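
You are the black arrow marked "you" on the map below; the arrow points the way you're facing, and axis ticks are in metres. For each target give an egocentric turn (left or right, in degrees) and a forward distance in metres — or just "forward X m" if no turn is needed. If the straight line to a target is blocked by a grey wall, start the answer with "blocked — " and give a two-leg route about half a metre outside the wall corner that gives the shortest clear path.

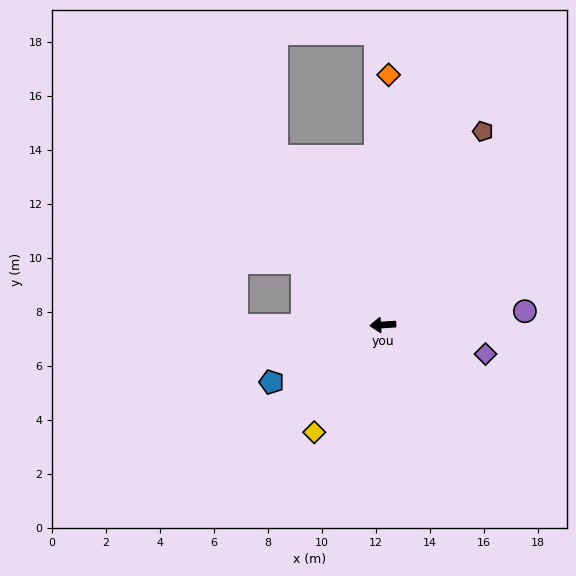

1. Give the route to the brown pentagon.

turn right 121°, forward 8.1 m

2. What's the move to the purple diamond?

turn left 161°, forward 4.0 m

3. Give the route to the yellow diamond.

turn left 54°, forward 4.7 m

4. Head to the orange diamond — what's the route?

turn right 95°, forward 9.3 m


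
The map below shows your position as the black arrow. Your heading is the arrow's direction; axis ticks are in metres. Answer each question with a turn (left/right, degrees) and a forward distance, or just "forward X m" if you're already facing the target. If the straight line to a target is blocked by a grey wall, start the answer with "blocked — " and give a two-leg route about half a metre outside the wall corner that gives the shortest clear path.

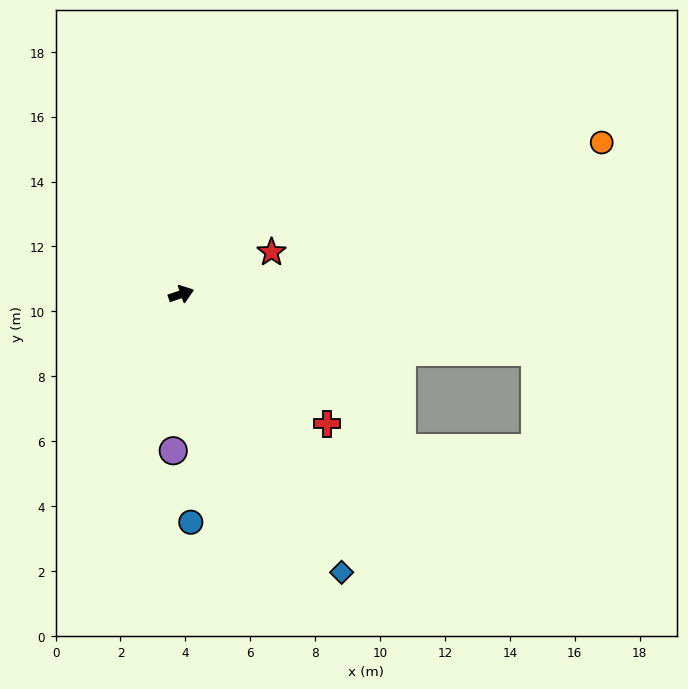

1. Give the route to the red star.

turn left 6°, forward 3.1 m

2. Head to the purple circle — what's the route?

turn right 112°, forward 4.8 m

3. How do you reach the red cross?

turn right 61°, forward 6.0 m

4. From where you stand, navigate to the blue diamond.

turn right 79°, forward 9.9 m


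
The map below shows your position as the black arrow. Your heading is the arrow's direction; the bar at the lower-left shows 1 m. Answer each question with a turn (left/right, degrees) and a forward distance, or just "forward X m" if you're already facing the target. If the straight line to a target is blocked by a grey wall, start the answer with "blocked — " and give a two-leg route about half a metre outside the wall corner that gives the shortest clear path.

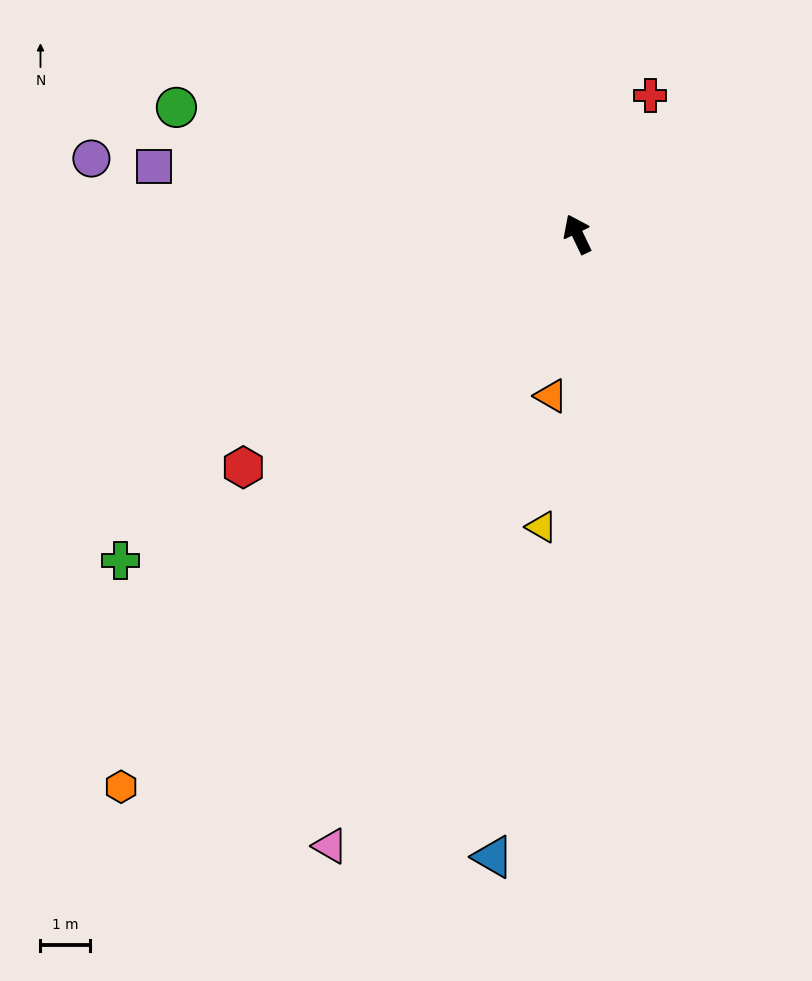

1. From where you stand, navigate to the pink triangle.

turn left 132°, forward 13.4 m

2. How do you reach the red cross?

turn right 53°, forward 3.2 m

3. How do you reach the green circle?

turn left 47°, forward 8.6 m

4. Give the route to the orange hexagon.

turn left 115°, forward 14.6 m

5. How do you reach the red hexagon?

turn left 99°, forward 8.3 m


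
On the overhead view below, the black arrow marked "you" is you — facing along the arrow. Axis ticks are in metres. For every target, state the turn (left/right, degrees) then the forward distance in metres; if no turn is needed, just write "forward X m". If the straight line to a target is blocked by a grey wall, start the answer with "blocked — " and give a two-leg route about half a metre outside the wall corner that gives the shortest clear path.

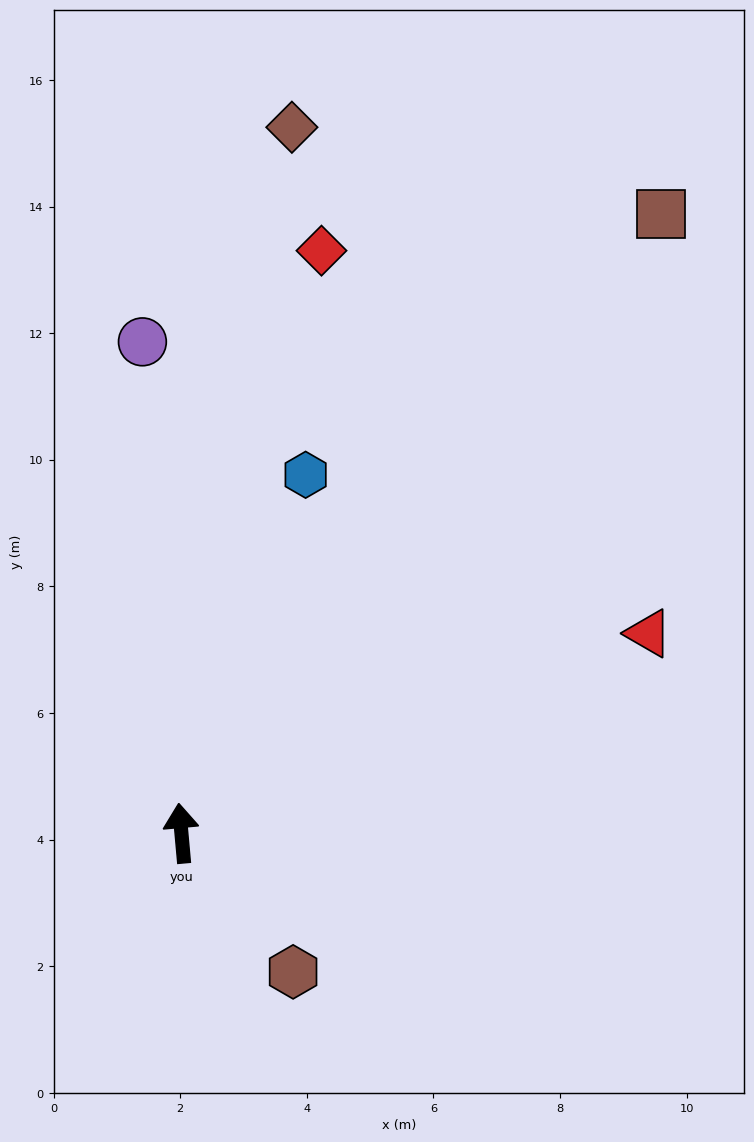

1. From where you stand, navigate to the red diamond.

turn right 19°, forward 9.5 m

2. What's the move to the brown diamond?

turn right 14°, forward 11.3 m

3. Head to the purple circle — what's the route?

forward 7.8 m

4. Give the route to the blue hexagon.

turn right 24°, forward 6.0 m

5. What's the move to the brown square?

turn right 43°, forward 12.4 m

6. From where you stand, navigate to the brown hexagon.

turn right 146°, forward 2.8 m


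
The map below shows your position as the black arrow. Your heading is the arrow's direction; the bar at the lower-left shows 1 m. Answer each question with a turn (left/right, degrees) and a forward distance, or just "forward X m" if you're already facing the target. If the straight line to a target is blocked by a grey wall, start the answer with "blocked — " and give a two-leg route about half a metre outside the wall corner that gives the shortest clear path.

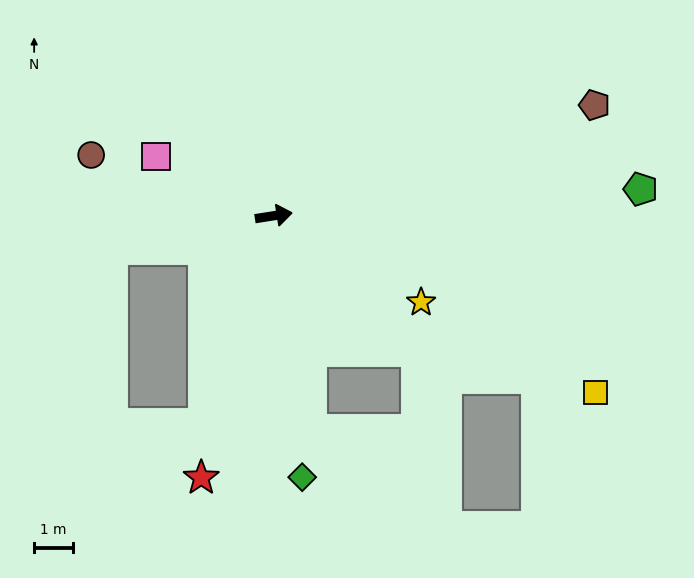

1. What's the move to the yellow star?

turn right 39°, forward 4.4 m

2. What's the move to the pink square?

turn left 144°, forward 3.4 m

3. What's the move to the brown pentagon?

turn left 10°, forward 8.8 m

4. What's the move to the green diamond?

turn right 93°, forward 6.8 m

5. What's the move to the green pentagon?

turn right 5°, forward 9.5 m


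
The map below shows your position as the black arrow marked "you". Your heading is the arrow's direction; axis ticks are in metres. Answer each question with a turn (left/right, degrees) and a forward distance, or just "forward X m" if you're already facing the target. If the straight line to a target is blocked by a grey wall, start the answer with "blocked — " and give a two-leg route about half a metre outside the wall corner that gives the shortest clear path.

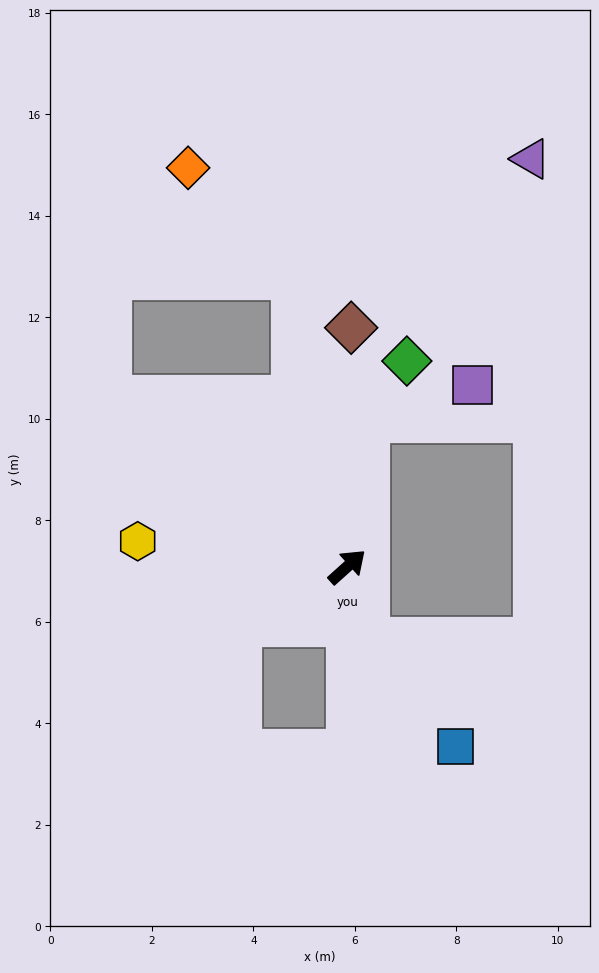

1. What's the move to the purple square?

blocked — turn left 40°, forward 2.9 m, then turn right 63°, forward 2.2 m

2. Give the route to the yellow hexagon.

turn left 131°, forward 4.2 m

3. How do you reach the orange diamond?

blocked — turn left 59°, forward 5.8 m, then turn left 32°, forward 3.0 m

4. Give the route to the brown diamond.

turn left 47°, forward 4.7 m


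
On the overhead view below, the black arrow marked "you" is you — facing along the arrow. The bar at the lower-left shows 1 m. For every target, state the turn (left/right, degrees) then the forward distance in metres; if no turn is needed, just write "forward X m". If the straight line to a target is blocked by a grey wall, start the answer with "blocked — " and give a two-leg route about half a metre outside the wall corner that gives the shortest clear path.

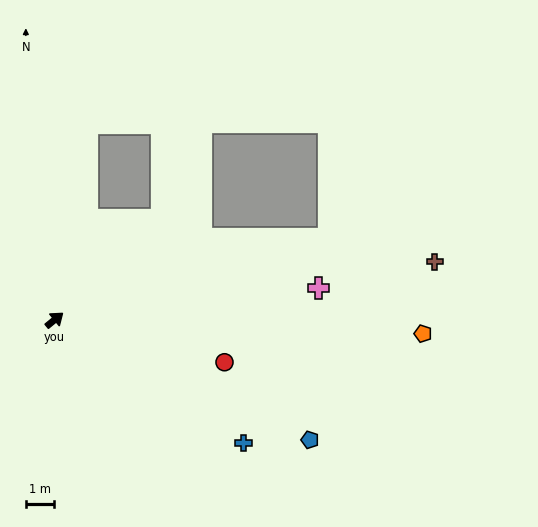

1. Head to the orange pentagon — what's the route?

turn right 41°, forward 13.3 m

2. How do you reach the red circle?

turn right 53°, forward 6.3 m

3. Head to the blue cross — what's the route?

turn right 72°, forward 8.1 m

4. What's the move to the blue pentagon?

turn right 65°, forward 10.2 m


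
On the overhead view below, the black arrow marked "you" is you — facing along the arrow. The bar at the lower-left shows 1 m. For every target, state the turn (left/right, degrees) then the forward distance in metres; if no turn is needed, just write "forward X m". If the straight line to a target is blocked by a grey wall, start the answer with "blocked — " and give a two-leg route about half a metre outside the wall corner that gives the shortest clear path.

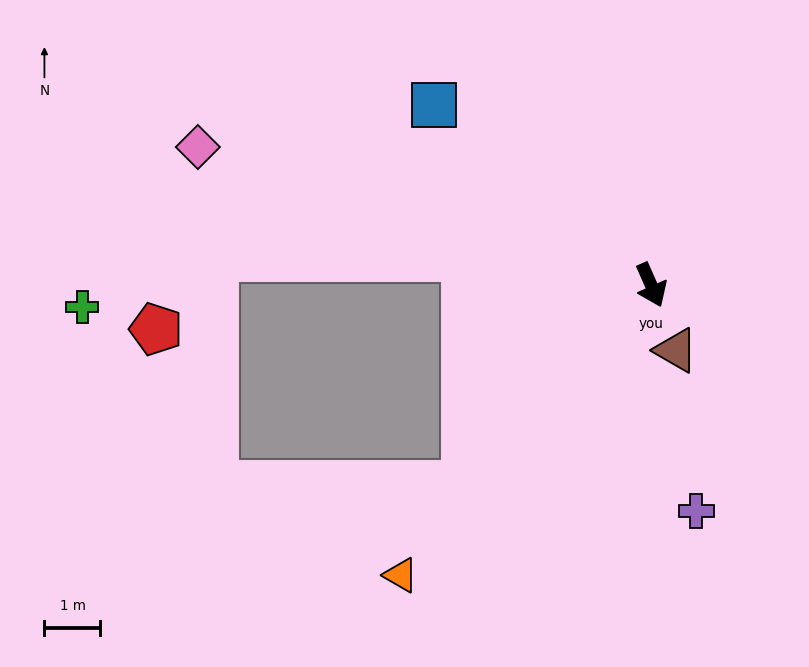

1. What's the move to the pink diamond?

turn right 131°, forward 8.5 m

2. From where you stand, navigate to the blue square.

turn right 154°, forward 5.0 m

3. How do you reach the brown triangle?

turn right 3°, forward 1.2 m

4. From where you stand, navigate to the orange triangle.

turn right 65°, forward 6.8 m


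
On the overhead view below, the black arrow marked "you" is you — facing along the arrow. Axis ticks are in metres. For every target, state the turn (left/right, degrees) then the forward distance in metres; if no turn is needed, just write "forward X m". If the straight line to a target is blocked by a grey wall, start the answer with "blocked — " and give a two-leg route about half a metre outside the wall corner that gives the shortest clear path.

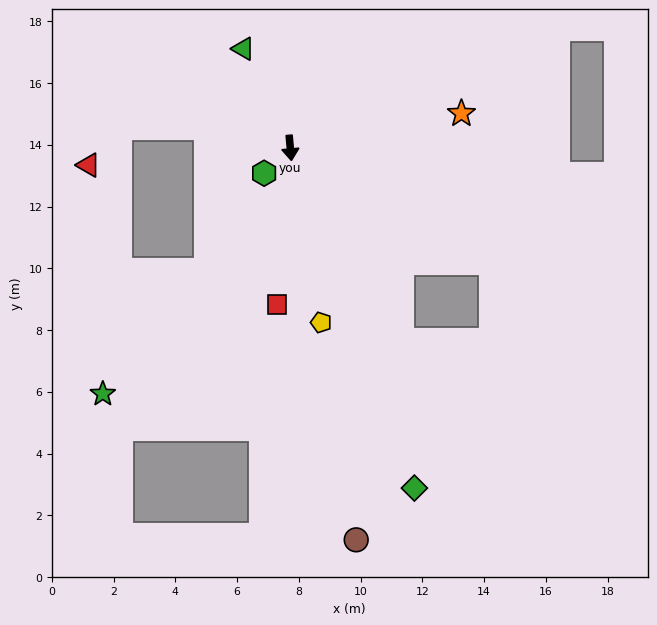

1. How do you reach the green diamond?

turn left 15°, forward 11.7 m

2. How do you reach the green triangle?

turn right 160°, forward 3.6 m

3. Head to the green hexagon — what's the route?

turn right 51°, forward 1.2 m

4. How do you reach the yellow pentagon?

turn left 5°, forward 5.7 m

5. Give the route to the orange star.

turn left 96°, forward 5.7 m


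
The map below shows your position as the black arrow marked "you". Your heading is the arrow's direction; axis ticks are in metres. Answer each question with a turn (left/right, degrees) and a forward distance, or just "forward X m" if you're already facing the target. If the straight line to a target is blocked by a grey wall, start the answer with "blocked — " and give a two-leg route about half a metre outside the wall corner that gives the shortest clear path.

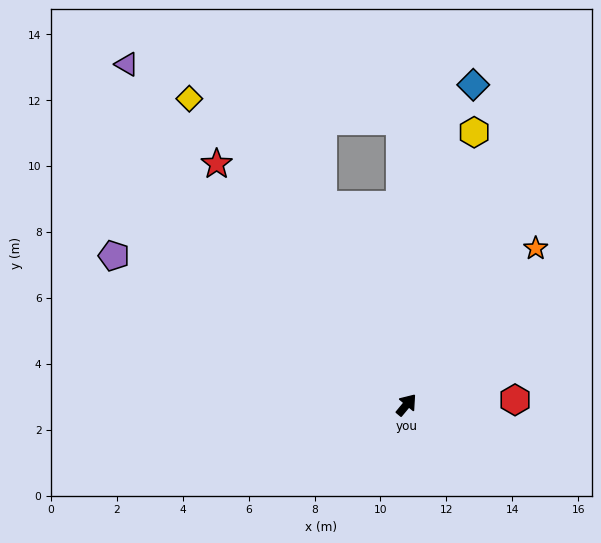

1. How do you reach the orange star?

forward 6.2 m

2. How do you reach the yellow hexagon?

turn left 26°, forward 8.5 m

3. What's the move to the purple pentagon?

turn left 103°, forward 10.0 m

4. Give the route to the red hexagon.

turn right 48°, forward 3.3 m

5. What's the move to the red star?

turn left 78°, forward 9.3 m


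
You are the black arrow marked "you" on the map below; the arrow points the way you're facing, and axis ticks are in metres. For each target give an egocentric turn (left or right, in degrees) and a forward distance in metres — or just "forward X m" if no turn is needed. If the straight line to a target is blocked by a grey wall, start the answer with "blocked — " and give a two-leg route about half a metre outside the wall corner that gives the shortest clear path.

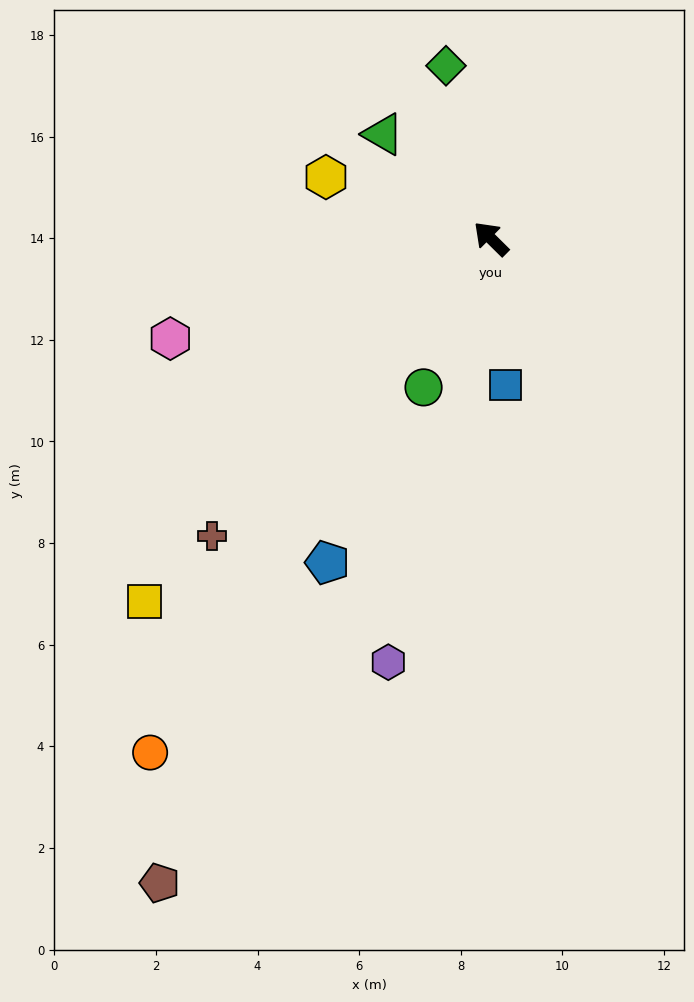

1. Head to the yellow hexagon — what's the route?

turn left 24°, forward 3.5 m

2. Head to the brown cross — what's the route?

turn left 91°, forward 8.0 m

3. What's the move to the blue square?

turn left 140°, forward 2.9 m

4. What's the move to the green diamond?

turn right 31°, forward 3.5 m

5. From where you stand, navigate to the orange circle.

turn left 101°, forward 12.1 m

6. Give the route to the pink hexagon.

turn left 62°, forward 6.6 m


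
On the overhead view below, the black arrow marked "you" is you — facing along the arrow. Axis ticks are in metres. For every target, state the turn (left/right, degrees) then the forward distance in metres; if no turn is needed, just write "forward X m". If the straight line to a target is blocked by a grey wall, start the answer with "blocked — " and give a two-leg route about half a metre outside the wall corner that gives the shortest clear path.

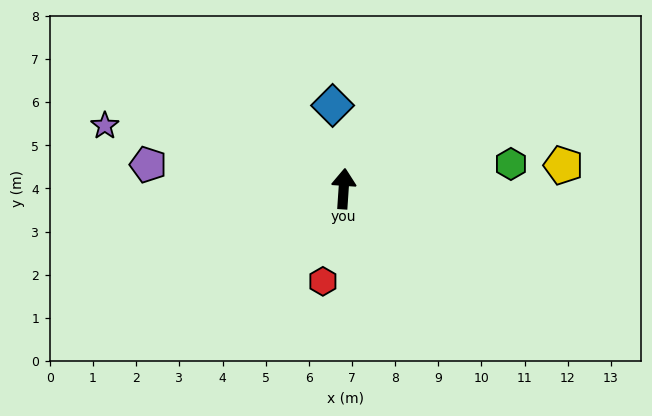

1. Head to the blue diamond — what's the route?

turn left 11°, forward 1.9 m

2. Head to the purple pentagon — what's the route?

turn left 87°, forward 4.6 m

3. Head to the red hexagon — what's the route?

turn left 171°, forward 2.2 m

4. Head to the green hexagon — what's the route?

turn right 78°, forward 3.9 m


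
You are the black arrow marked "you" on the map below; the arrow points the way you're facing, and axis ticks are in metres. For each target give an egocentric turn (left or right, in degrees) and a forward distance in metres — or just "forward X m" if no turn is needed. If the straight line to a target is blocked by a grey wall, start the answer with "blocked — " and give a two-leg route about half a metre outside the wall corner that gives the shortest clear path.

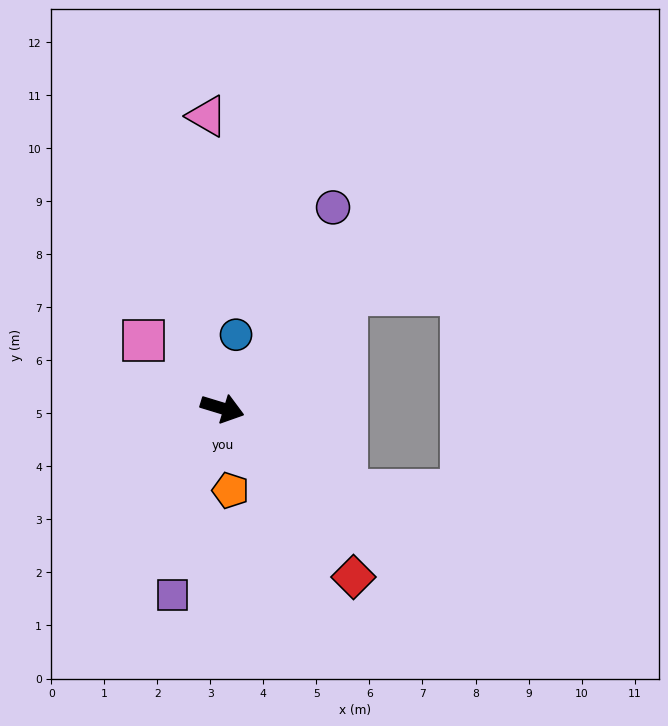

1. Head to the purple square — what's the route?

turn right 88°, forward 3.6 m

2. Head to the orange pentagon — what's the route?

turn right 67°, forward 1.6 m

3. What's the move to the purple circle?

turn left 78°, forward 4.3 m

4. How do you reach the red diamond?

turn right 35°, forward 4.0 m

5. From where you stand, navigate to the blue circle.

turn left 96°, forward 1.4 m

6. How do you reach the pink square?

turn left 156°, forward 2.0 m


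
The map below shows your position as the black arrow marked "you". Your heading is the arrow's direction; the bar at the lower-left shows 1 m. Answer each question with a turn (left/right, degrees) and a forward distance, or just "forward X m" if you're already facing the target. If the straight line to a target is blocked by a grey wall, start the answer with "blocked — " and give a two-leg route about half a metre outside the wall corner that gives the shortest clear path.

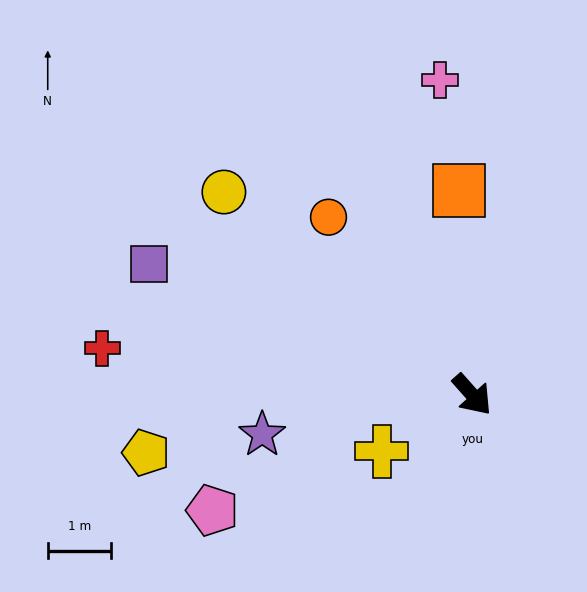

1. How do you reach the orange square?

turn left 142°, forward 3.2 m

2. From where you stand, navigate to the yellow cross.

turn right 100°, forward 1.7 m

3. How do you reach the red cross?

turn right 139°, forward 5.9 m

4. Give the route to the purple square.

turn right 154°, forward 5.5 m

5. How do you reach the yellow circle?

turn right 171°, forward 5.0 m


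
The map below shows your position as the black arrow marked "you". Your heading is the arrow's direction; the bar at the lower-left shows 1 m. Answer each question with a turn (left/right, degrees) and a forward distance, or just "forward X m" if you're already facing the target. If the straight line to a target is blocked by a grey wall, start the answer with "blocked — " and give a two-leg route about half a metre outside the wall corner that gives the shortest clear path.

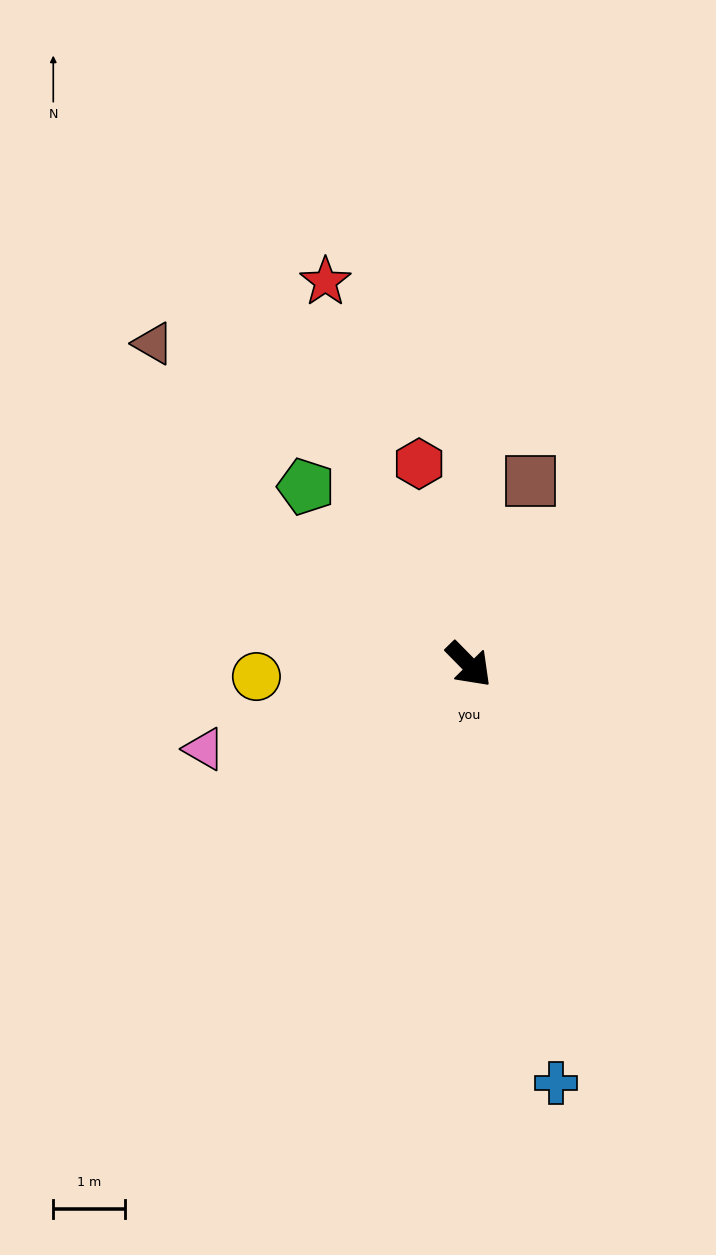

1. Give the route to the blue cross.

turn right 33°, forward 5.9 m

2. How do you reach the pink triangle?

turn right 117°, forward 3.9 m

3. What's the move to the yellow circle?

turn right 131°, forward 3.0 m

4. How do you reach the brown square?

turn left 117°, forward 2.7 m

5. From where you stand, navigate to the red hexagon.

turn left 149°, forward 2.9 m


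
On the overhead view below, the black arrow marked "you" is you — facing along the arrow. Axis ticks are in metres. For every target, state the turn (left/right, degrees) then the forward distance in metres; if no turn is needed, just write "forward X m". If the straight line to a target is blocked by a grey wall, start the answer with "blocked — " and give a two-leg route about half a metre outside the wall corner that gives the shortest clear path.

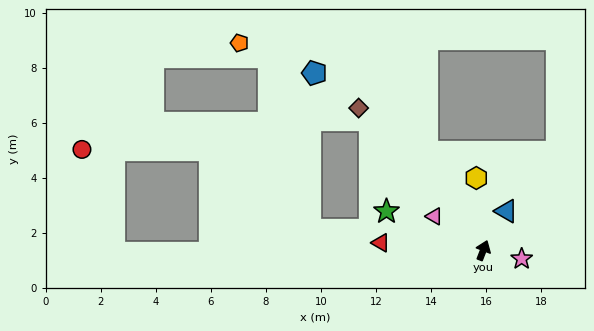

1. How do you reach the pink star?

turn right 81°, forward 1.4 m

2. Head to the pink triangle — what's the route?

turn left 76°, forward 2.2 m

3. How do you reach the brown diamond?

turn left 62°, forward 6.9 m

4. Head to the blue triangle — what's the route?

turn right 9°, forward 1.7 m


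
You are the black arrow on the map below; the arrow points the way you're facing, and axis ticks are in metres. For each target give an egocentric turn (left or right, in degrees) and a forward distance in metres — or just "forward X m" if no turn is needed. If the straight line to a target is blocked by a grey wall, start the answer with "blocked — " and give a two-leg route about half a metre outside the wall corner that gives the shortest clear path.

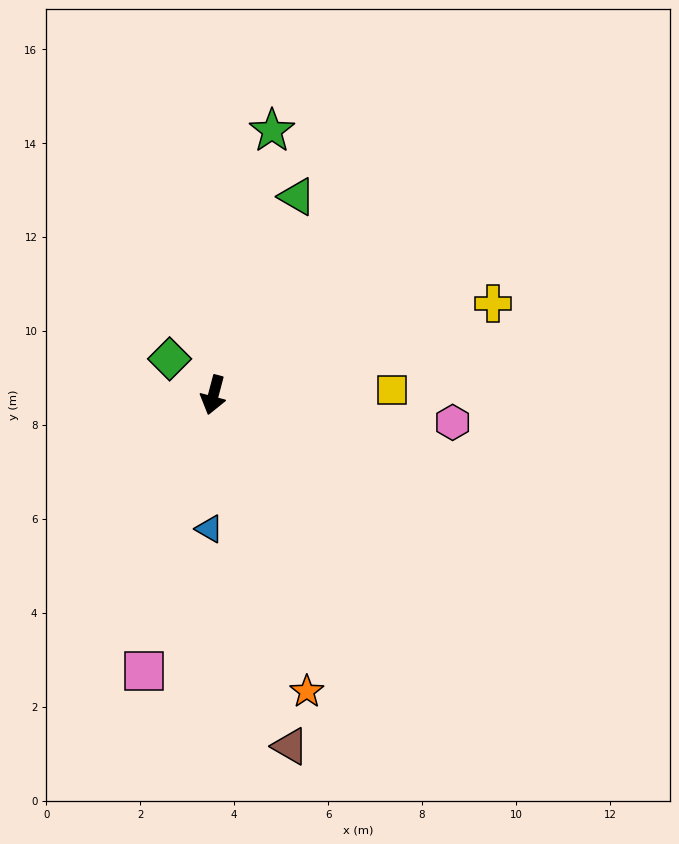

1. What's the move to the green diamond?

turn right 115°, forward 1.2 m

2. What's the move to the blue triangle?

turn left 13°, forward 2.9 m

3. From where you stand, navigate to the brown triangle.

turn left 27°, forward 7.7 m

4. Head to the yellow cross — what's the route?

turn left 123°, forward 6.3 m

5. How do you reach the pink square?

forward 6.1 m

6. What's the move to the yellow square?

turn left 106°, forward 3.8 m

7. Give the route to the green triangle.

turn left 172°, forward 4.6 m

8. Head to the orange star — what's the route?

turn left 32°, forward 6.6 m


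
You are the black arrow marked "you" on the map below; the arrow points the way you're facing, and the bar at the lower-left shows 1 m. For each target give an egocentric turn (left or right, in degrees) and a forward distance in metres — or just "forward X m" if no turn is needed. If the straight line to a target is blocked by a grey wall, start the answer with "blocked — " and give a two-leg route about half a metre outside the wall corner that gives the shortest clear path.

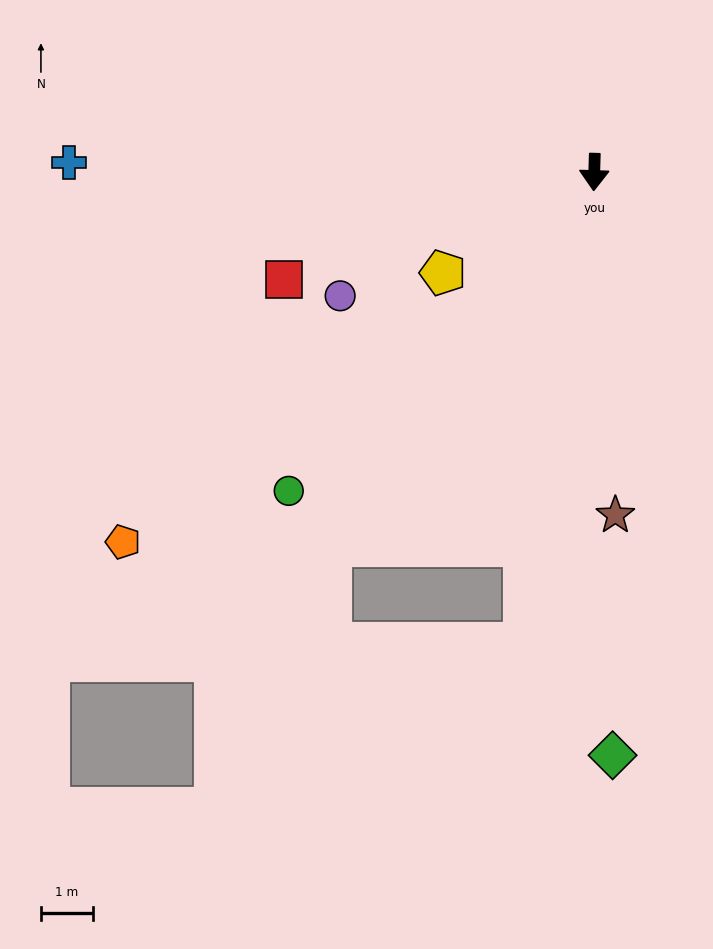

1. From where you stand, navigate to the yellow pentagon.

turn right 55°, forward 3.5 m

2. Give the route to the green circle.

turn right 42°, forward 8.5 m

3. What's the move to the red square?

turn right 69°, forward 6.3 m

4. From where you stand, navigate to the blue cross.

turn right 89°, forward 10.1 m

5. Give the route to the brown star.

turn left 5°, forward 6.6 m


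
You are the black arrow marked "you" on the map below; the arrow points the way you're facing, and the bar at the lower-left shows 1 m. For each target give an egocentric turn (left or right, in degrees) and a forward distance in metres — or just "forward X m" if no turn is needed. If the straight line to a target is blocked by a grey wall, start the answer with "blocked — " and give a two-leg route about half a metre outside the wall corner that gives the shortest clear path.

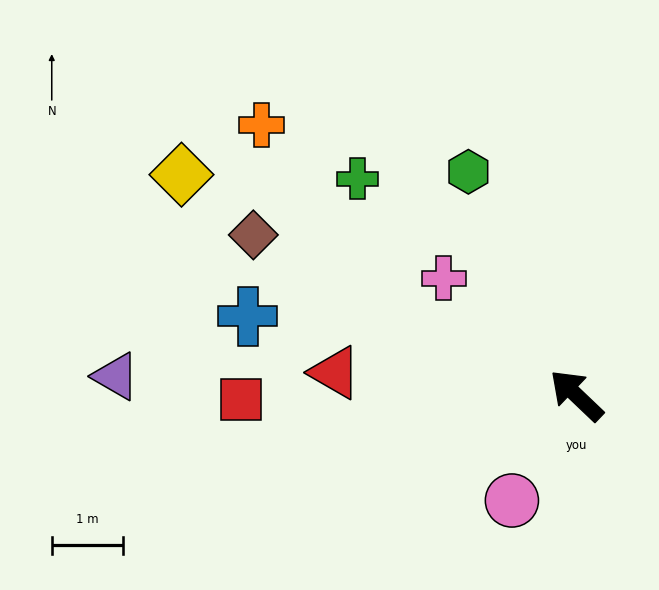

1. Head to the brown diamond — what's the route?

turn left 17°, forward 5.1 m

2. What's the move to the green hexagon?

turn right 21°, forward 3.5 m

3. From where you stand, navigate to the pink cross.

turn left 2°, forward 2.5 m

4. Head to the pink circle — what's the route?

turn left 102°, forward 1.7 m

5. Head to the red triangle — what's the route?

turn left 38°, forward 3.4 m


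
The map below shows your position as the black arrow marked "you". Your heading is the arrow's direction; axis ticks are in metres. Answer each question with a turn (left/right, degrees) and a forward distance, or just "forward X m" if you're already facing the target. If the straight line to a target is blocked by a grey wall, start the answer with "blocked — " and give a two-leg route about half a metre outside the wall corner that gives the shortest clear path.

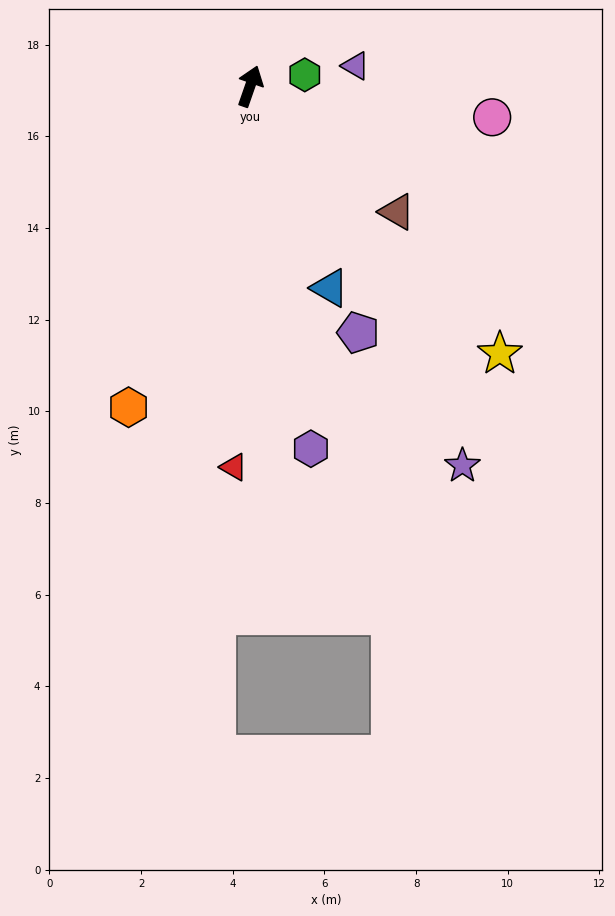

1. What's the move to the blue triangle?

turn right 139°, forward 4.7 m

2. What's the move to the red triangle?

turn right 163°, forward 8.3 m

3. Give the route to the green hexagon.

turn right 59°, forward 1.2 m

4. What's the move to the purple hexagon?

turn right 151°, forward 8.0 m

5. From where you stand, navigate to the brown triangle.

turn right 111°, forward 4.2 m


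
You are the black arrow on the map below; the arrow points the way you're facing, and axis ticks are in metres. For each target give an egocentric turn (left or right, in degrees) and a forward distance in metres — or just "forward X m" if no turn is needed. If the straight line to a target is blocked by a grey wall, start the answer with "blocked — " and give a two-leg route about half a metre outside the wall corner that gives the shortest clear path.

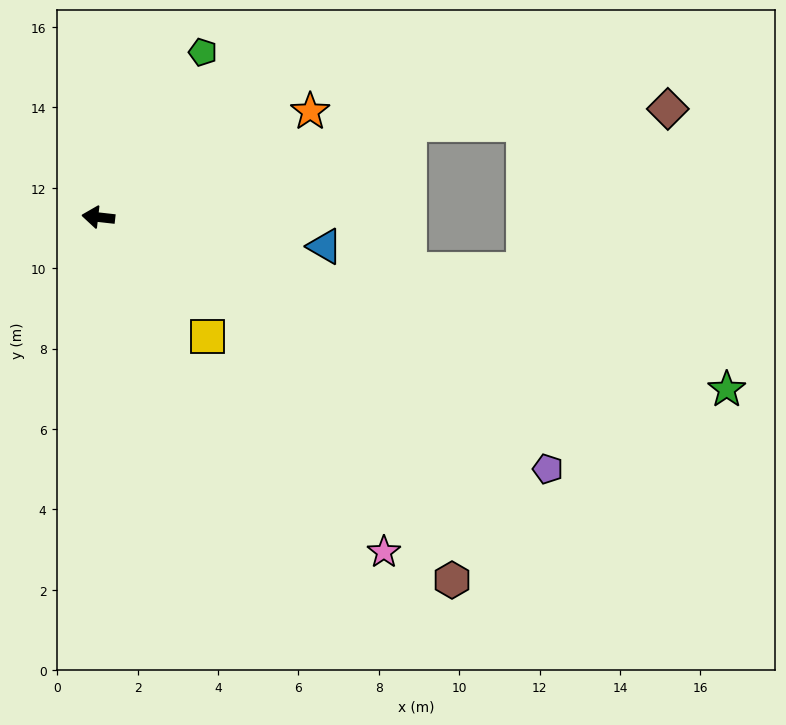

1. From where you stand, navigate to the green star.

turn left 171°, forward 16.2 m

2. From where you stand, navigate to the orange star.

turn right 147°, forward 5.9 m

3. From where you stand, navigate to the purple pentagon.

turn left 157°, forward 12.8 m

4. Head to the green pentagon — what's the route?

turn right 116°, forward 4.9 m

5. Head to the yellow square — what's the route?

turn left 139°, forward 4.0 m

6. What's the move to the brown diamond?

blocked — turn right 157°, forward 8.1 m, then turn right 13°, forward 6.4 m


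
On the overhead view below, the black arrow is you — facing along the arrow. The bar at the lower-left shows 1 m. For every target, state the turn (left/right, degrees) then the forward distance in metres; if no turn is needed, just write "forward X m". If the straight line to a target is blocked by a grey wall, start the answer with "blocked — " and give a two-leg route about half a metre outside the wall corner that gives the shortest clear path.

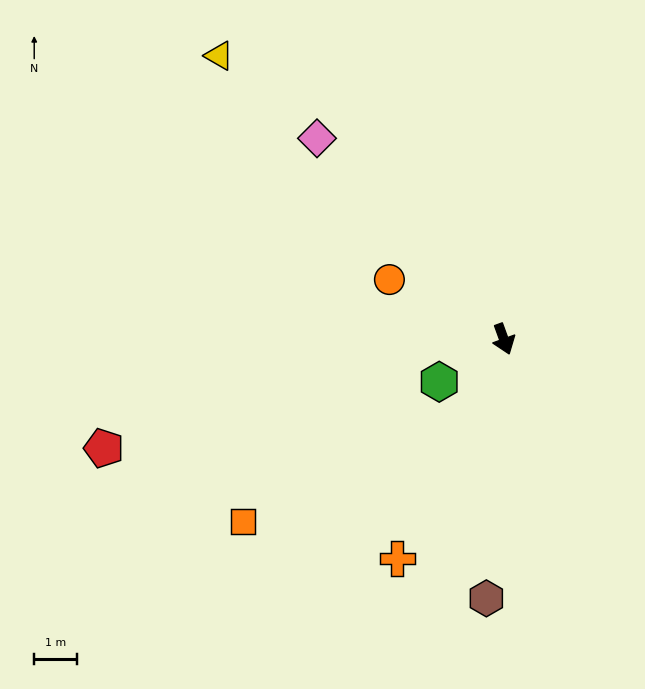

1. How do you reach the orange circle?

turn right 137°, forward 3.0 m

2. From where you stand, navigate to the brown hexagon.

turn right 24°, forward 6.1 m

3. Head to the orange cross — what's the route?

turn right 46°, forward 5.8 m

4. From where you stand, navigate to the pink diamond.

turn right 157°, forward 6.5 m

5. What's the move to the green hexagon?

turn right 76°, forward 1.8 m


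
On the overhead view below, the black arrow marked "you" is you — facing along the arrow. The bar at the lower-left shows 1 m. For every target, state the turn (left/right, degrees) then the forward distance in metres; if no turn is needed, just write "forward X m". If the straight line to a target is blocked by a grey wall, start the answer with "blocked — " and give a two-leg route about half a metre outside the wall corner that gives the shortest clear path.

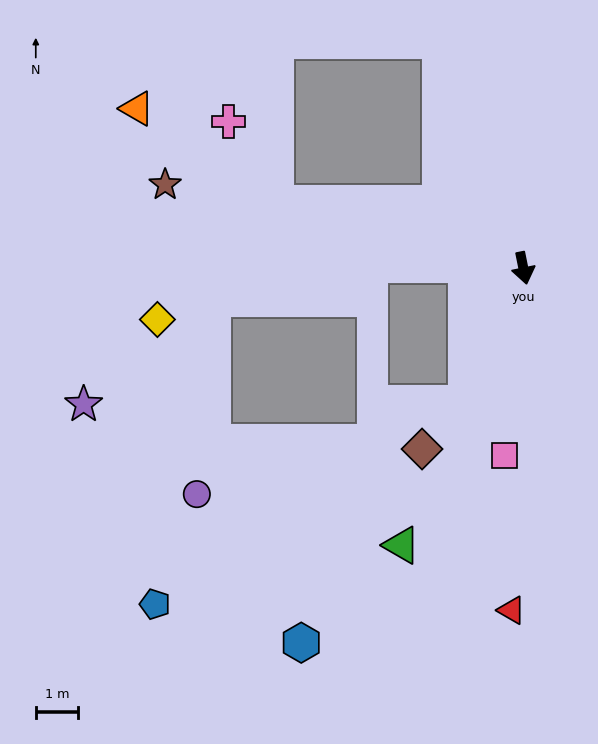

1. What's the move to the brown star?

turn right 115°, forward 8.6 m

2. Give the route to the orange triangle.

blocked — turn right 116°, forward 6.0 m, then turn right 20°, forward 3.9 m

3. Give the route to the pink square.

turn right 17°, forward 4.4 m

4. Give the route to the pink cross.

blocked — turn right 116°, forward 6.0 m, then turn right 46°, forward 2.2 m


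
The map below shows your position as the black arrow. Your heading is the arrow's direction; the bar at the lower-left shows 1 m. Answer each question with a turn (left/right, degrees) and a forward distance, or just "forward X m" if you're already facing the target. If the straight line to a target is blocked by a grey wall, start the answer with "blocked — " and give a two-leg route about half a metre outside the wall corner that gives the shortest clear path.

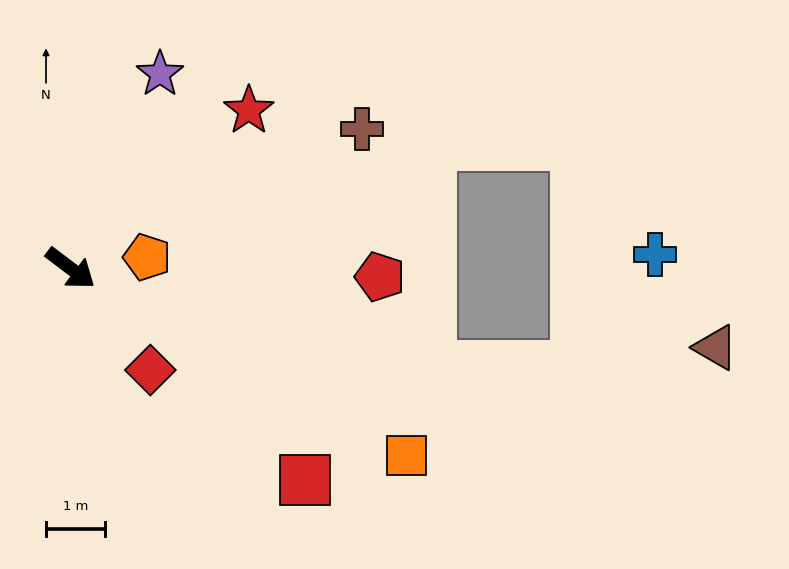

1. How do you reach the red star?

turn left 79°, forward 4.0 m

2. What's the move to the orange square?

turn left 8°, forward 6.5 m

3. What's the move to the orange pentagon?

turn left 45°, forward 1.3 m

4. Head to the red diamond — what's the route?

turn right 15°, forward 2.2 m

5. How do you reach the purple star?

turn left 102°, forward 3.6 m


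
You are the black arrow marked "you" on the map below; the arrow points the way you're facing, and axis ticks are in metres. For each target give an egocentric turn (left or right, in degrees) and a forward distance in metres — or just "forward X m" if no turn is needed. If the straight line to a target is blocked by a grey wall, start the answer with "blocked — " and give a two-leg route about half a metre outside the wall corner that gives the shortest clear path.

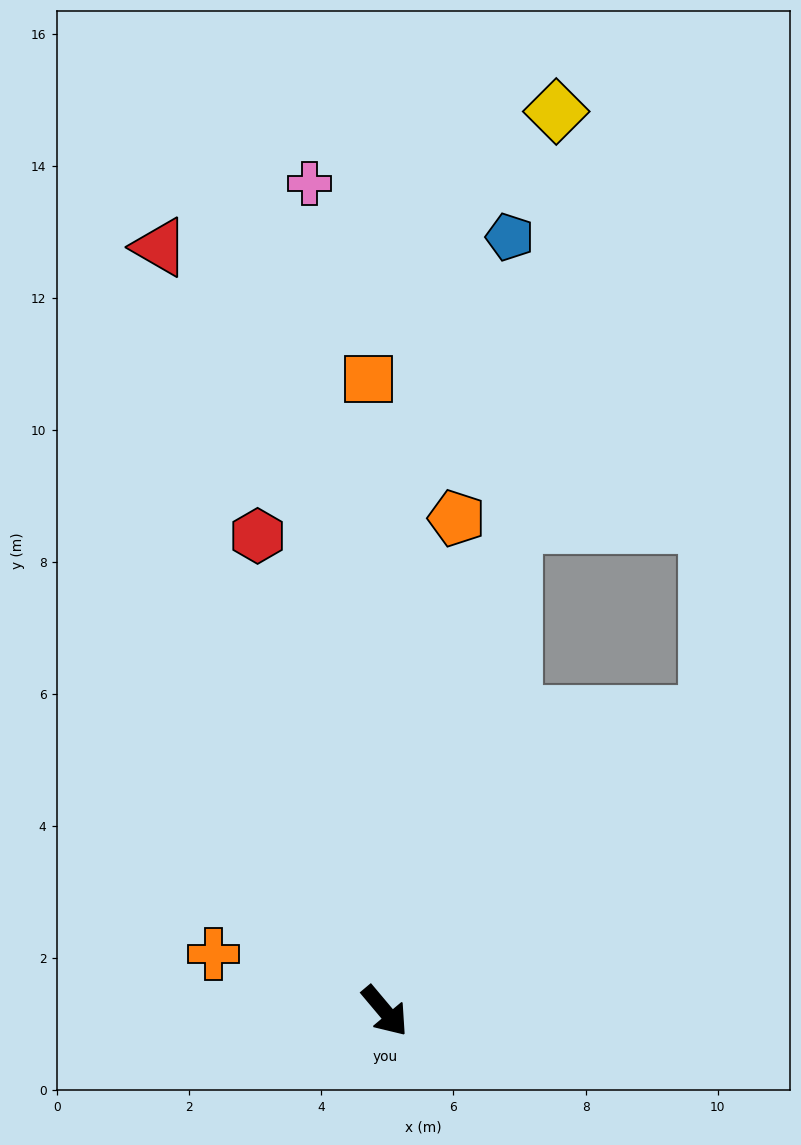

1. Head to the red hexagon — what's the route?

turn left 155°, forward 7.4 m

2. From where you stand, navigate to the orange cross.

turn right 149°, forward 2.7 m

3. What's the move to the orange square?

turn left 141°, forward 9.6 m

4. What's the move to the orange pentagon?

turn left 132°, forward 7.5 m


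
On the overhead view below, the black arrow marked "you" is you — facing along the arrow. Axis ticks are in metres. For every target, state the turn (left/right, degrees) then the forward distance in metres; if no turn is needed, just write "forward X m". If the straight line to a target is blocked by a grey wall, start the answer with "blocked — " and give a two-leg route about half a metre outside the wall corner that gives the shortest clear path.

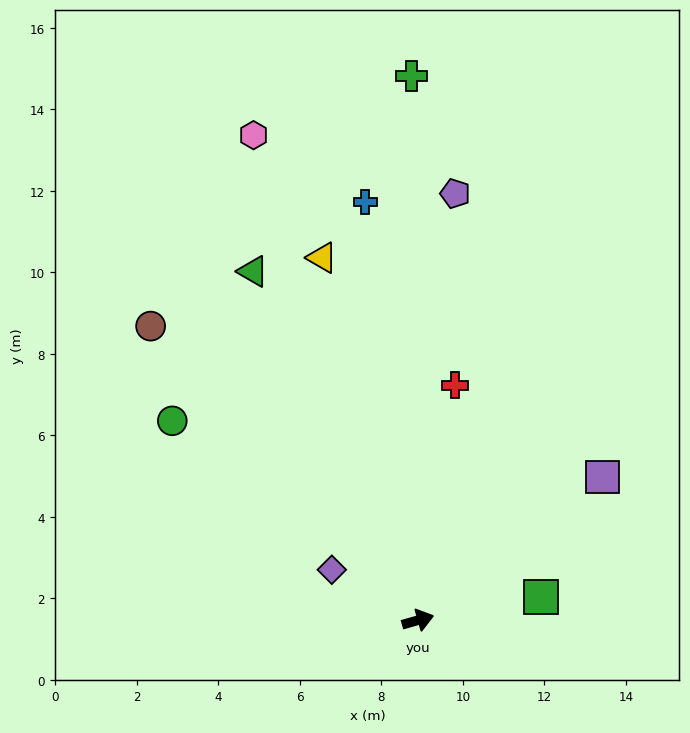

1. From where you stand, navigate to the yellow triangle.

turn left 89°, forward 9.2 m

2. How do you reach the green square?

turn right 5°, forward 3.1 m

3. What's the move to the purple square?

turn left 22°, forward 5.7 m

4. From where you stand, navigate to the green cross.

turn left 75°, forward 13.4 m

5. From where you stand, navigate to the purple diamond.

turn left 134°, forward 2.4 m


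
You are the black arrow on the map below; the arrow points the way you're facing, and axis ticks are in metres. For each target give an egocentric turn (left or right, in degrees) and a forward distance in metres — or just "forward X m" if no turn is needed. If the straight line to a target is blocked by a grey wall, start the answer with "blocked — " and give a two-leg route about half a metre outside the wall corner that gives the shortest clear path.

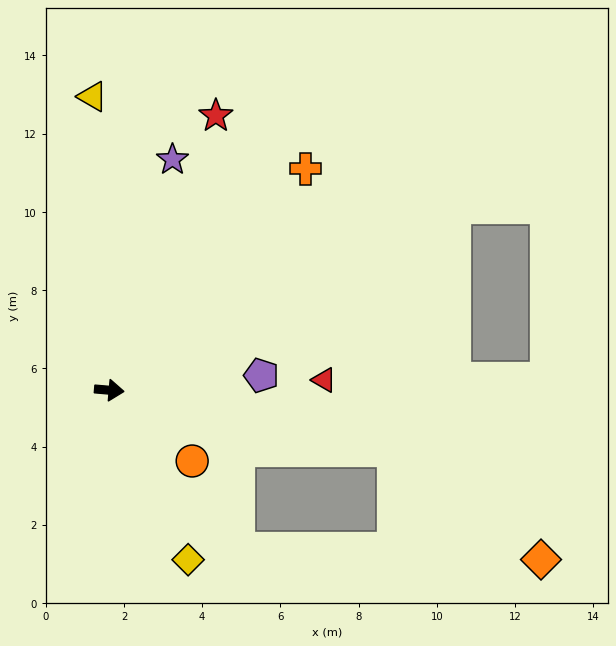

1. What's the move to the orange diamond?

blocked — turn right 7°, forward 7.4 m, then turn right 25°, forward 4.7 m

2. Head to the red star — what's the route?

turn left 74°, forward 7.5 m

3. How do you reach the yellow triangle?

turn left 98°, forward 7.5 m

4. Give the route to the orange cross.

turn left 53°, forward 7.6 m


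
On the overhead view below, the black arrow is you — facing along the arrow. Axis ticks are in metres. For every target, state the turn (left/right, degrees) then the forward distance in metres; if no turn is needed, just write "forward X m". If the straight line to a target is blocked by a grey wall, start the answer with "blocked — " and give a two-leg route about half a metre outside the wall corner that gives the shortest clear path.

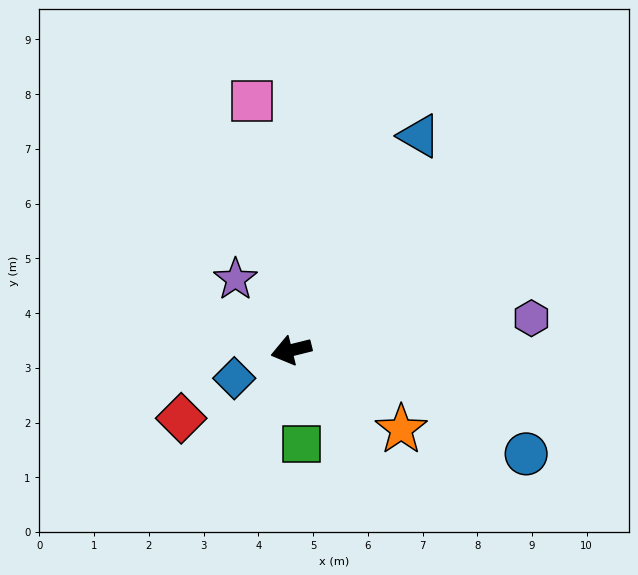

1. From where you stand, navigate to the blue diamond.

turn left 12°, forward 1.2 m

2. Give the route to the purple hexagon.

turn left 174°, forward 4.4 m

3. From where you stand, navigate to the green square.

turn left 82°, forward 1.7 m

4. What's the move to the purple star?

turn right 66°, forward 1.6 m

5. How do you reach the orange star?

turn left 130°, forward 2.5 m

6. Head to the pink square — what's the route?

turn right 95°, forward 4.6 m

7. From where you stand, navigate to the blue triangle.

turn right 135°, forward 4.6 m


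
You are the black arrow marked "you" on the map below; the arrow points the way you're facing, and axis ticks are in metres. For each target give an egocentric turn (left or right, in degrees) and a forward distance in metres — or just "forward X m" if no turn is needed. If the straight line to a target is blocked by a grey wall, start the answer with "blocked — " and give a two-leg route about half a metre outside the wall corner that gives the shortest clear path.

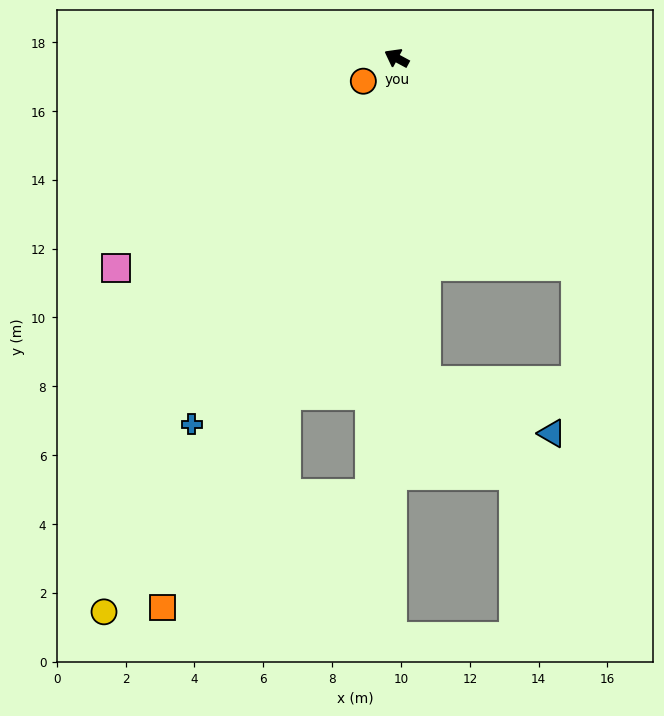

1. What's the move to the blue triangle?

blocked — turn left 124°, forward 9.4 m, then turn left 61°, forward 4.0 m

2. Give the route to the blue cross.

turn left 89°, forward 12.2 m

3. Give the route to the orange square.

turn left 95°, forward 17.4 m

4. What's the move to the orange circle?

turn left 63°, forward 1.2 m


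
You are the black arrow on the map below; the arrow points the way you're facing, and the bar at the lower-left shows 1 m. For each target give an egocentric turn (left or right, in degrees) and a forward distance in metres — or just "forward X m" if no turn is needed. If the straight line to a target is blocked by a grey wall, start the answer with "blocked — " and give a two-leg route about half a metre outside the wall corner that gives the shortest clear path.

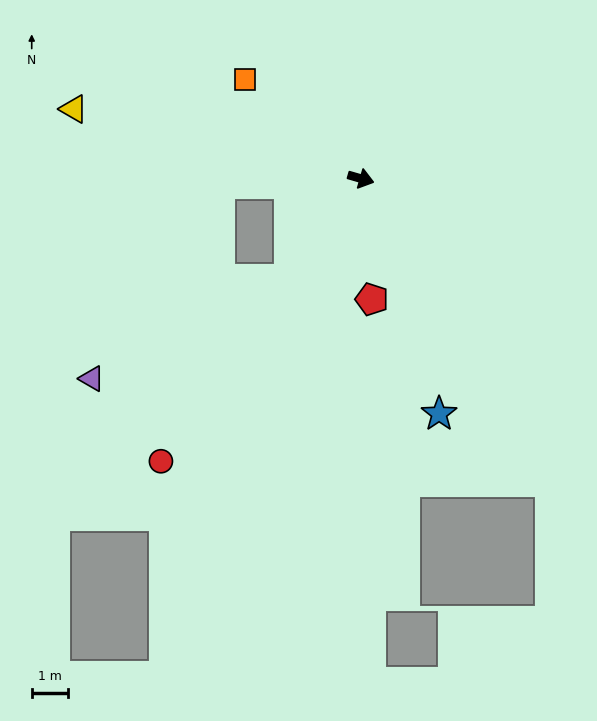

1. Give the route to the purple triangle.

blocked — turn right 109°, forward 3.4 m, then turn right 28°, forward 6.1 m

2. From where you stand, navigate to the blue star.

turn right 55°, forward 6.8 m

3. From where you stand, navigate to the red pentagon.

turn right 69°, forward 3.3 m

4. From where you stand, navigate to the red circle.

turn right 109°, forward 9.5 m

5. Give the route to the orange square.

turn left 156°, forward 4.2 m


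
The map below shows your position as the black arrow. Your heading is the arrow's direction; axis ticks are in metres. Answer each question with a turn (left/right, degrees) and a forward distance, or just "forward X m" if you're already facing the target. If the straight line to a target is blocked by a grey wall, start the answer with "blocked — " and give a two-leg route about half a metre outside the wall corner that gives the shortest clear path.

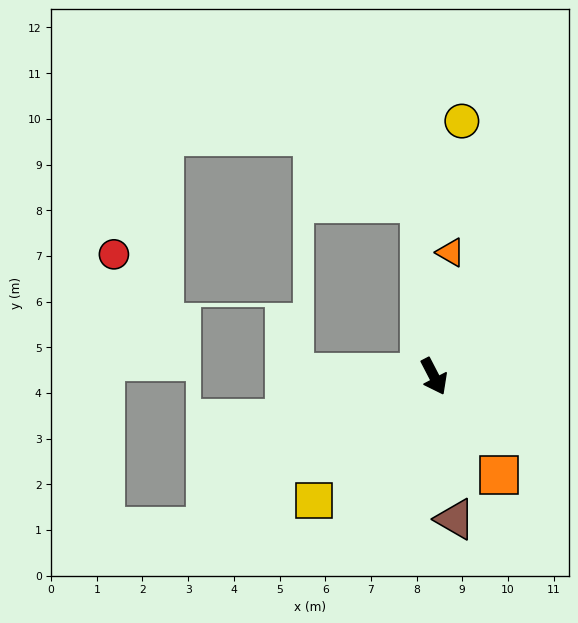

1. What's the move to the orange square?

turn left 6°, forward 2.6 m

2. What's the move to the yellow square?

turn right 71°, forward 3.8 m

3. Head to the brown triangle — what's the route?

turn right 19°, forward 3.2 m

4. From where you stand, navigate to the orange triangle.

turn left 145°, forward 2.7 m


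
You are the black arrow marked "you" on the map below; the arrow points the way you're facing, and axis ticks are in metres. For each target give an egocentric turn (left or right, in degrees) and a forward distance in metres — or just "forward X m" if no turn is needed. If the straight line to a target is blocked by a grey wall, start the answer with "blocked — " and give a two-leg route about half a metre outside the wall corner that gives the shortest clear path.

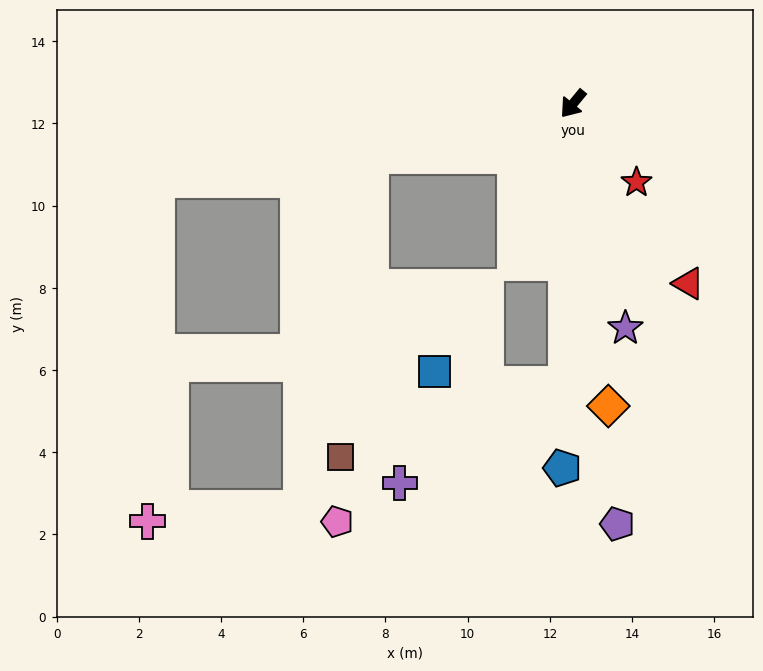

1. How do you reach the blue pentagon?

turn left 38°, forward 8.9 m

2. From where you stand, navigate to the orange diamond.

turn left 46°, forward 7.4 m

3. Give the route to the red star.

turn left 78°, forward 2.5 m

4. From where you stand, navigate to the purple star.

turn left 53°, forward 5.6 m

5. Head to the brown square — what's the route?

blocked — turn right 36°, forward 5.1 m, then turn left 70°, forward 7.4 m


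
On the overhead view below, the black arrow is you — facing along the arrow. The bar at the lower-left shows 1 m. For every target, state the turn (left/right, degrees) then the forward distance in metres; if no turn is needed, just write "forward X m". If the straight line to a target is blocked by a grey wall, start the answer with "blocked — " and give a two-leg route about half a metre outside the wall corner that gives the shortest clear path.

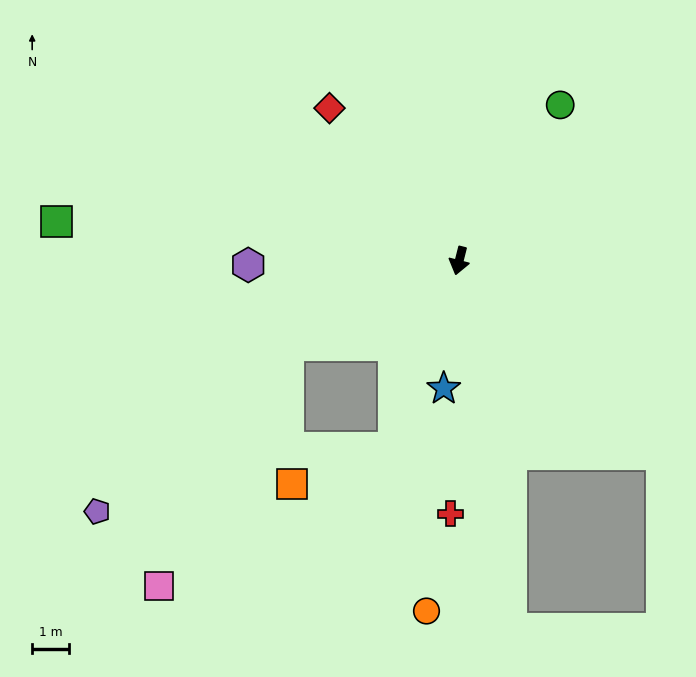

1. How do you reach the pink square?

blocked — turn right 50°, forward 5.1 m, then turn left 36°, forward 7.3 m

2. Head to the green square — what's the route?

turn right 81°, forward 10.9 m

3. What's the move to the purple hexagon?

turn right 75°, forward 5.7 m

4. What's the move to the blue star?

turn left 7°, forward 3.4 m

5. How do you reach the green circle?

turn left 161°, forward 5.0 m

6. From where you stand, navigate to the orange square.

blocked — turn right 5°, forward 5.3 m, then turn right 51°, forward 2.9 m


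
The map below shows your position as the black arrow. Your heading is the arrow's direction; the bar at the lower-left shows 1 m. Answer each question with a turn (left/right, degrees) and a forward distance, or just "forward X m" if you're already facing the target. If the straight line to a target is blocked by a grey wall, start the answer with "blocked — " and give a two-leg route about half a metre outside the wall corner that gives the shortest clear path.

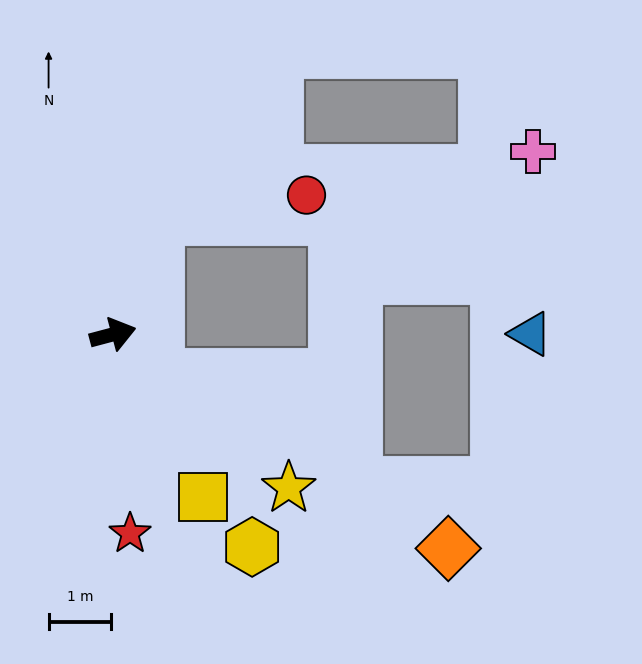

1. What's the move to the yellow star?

turn right 56°, forward 3.7 m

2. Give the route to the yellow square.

turn right 76°, forward 3.0 m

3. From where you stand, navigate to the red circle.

blocked — turn left 54°, forward 2.0 m, then turn right 60°, forward 2.4 m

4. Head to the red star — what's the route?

turn right 100°, forward 3.2 m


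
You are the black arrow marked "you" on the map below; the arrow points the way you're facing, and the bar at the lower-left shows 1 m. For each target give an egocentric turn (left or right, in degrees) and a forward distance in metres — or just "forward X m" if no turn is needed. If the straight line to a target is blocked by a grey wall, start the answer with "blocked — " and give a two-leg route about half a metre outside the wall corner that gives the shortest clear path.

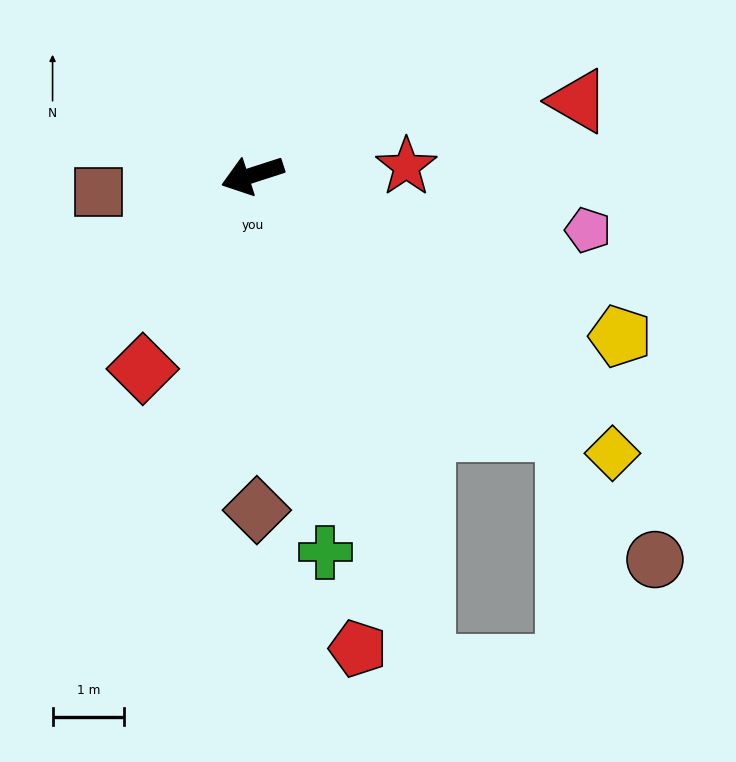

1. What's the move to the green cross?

turn left 83°, forward 5.4 m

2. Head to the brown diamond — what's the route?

turn left 73°, forward 4.7 m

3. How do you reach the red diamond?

turn left 43°, forward 3.1 m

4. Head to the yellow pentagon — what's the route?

turn left 138°, forward 5.6 m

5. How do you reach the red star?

turn left 165°, forward 2.2 m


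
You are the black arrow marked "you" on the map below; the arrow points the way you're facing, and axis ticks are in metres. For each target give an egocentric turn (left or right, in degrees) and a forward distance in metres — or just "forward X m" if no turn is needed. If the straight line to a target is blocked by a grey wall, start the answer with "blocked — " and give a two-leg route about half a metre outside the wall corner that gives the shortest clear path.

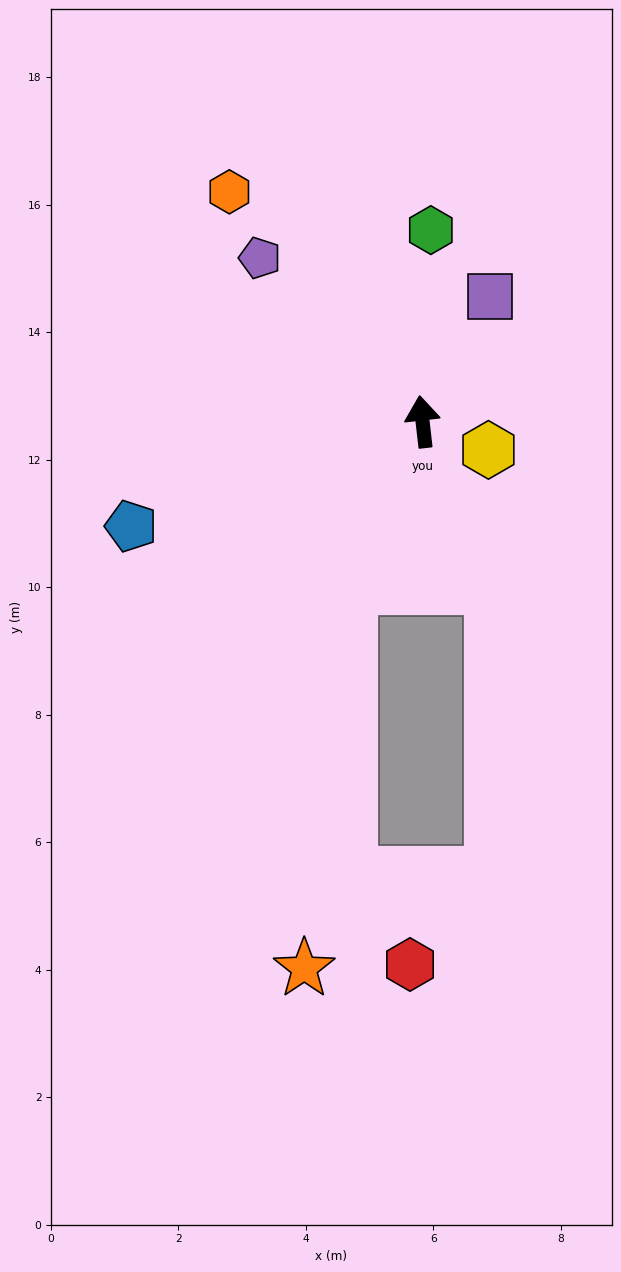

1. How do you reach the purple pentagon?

turn left 38°, forward 3.6 m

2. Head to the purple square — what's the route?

turn right 35°, forward 2.2 m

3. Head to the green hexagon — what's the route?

turn right 9°, forward 3.0 m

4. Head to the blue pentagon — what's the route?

turn left 103°, forward 4.9 m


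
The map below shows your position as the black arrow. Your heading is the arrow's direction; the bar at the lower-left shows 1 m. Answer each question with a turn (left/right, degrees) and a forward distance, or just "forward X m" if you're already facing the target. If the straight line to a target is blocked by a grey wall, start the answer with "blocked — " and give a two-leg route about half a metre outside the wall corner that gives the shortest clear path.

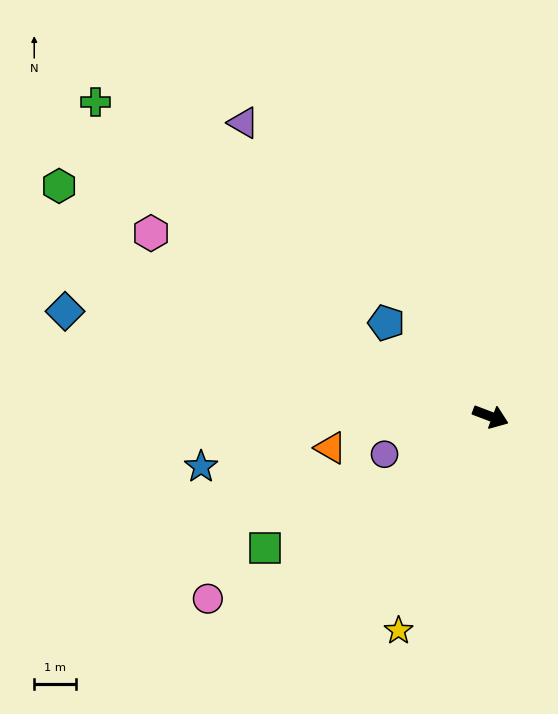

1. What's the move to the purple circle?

turn right 140°, forward 2.7 m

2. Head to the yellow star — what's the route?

turn right 92°, forward 5.6 m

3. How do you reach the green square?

turn right 129°, forward 6.2 m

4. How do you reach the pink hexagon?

turn left 172°, forward 9.2 m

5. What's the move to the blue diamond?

turn right 173°, forward 10.5 m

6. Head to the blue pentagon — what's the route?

turn left 159°, forward 3.4 m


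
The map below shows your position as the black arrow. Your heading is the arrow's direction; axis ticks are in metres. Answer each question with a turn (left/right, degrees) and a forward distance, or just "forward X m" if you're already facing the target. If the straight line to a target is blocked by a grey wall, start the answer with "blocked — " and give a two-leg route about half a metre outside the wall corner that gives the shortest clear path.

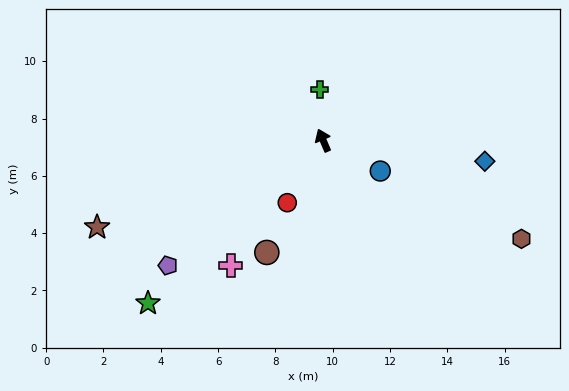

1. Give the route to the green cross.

turn right 20°, forward 1.8 m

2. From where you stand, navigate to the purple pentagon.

turn left 106°, forward 7.0 m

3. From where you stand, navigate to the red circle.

turn left 127°, forward 2.5 m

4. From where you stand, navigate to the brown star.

turn left 88°, forward 8.5 m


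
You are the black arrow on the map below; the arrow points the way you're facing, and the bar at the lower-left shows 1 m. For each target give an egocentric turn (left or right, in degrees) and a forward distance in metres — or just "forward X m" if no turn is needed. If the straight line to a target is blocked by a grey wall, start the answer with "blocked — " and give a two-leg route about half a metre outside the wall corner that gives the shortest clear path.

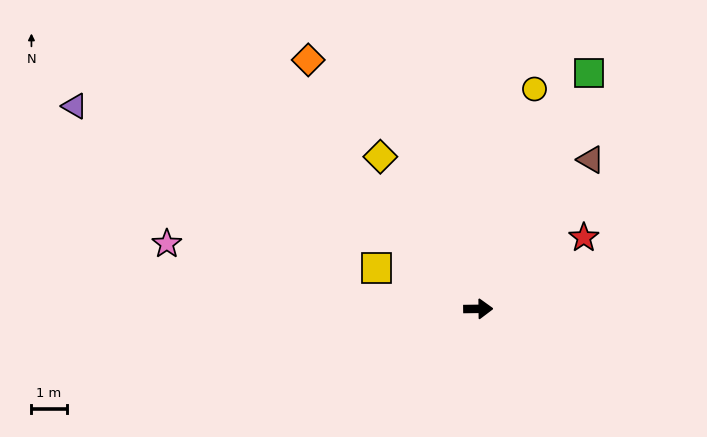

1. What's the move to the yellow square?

turn left 158°, forward 3.1 m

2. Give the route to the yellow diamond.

turn left 122°, forward 5.2 m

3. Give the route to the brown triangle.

turn left 52°, forward 5.3 m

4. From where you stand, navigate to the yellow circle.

turn left 75°, forward 6.5 m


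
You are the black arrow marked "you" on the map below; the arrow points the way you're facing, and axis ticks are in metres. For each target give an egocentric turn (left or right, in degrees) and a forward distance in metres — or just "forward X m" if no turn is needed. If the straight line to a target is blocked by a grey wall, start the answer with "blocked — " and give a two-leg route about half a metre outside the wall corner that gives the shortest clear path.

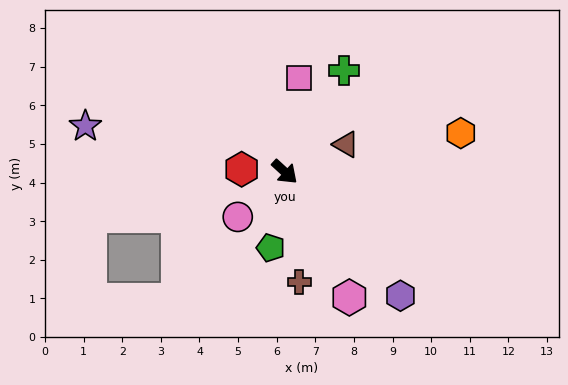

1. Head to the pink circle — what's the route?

turn right 94°, forward 1.7 m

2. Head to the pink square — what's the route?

turn left 124°, forward 2.5 m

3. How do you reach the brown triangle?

turn left 67°, forward 1.7 m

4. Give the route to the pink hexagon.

turn right 20°, forward 3.7 m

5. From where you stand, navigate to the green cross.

turn left 102°, forward 3.0 m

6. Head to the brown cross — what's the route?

turn right 40°, forward 2.9 m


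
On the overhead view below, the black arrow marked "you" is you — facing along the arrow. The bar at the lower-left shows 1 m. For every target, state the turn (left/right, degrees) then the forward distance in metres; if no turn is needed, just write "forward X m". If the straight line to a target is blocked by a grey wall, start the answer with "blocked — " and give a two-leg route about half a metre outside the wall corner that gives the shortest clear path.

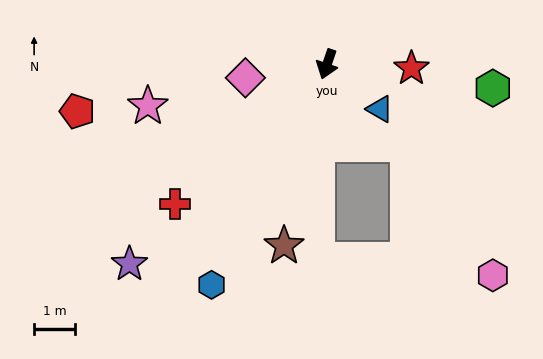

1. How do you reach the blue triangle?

turn left 69°, forward 1.7 m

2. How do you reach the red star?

turn left 106°, forward 2.1 m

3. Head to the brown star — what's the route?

turn left 6°, forward 4.6 m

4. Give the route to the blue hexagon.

turn right 9°, forward 6.1 m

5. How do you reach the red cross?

turn right 29°, forward 5.1 m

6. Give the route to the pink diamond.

turn right 62°, forward 2.0 m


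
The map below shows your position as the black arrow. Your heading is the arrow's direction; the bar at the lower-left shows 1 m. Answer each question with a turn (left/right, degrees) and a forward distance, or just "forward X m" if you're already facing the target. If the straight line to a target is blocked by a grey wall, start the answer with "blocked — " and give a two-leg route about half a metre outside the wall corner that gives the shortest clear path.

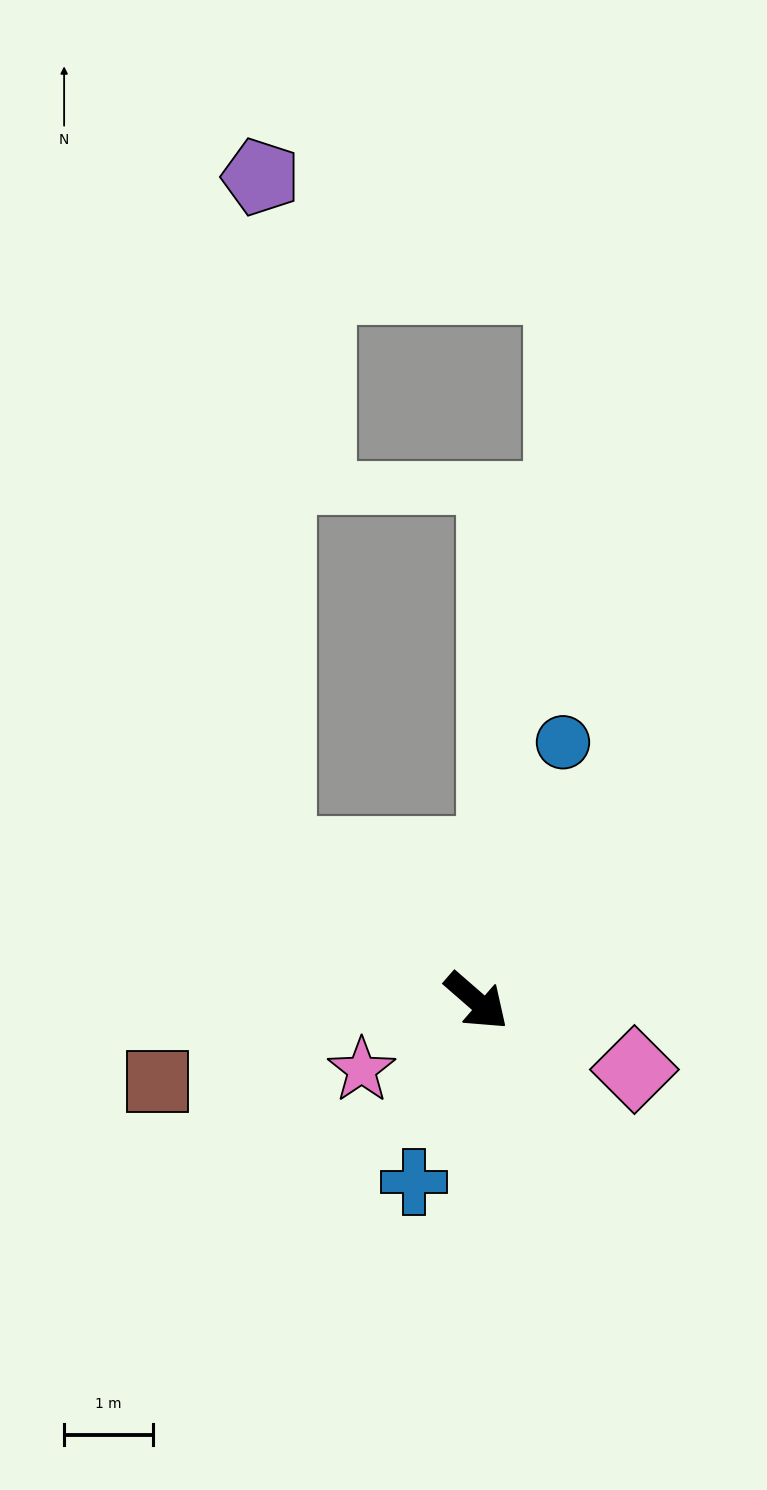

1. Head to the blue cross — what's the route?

turn right 68°, forward 2.2 m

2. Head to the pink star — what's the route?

turn right 108°, forward 1.5 m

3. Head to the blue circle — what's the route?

turn left 113°, forward 3.1 m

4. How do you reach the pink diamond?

turn left 18°, forward 1.9 m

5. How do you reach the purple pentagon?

blocked — turn right 175°, forward 2.8 m, then turn right 52°, forward 7.7 m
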